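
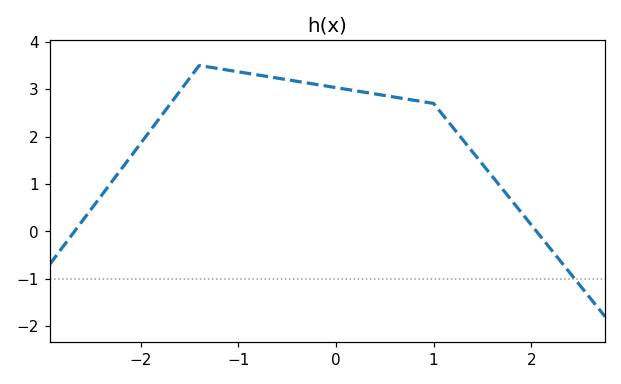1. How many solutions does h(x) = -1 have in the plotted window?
1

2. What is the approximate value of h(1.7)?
0.9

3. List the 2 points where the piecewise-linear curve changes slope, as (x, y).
(-1.4, 3.5); (1, 2.7)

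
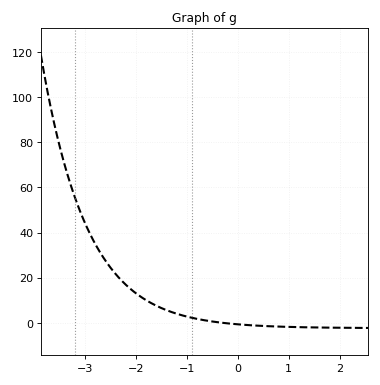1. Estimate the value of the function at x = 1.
-2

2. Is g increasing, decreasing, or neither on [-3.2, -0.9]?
decreasing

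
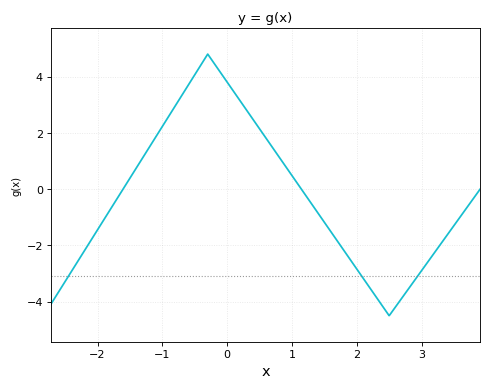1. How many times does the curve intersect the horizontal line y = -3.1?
3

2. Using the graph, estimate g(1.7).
-1.8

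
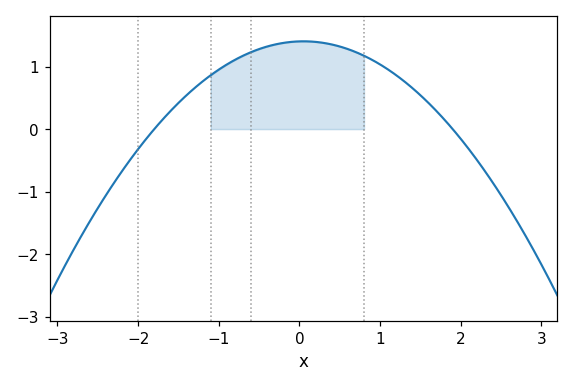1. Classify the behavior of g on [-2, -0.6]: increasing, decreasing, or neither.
increasing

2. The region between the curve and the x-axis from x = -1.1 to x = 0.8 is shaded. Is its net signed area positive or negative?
positive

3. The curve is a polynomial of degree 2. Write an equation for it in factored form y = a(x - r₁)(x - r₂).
y = -0.41(x + 1.8)(x - 1.9)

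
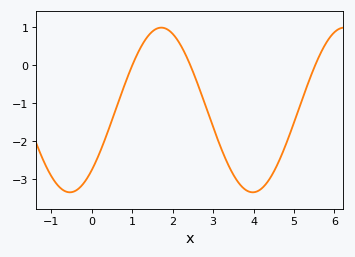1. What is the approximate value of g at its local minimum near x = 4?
-3.3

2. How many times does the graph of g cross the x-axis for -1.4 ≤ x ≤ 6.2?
3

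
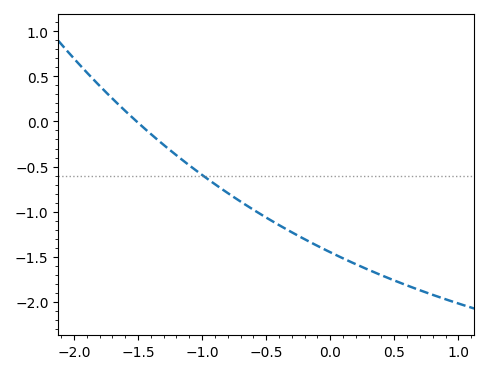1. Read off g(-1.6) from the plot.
0.117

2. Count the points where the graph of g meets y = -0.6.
1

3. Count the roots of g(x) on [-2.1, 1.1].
1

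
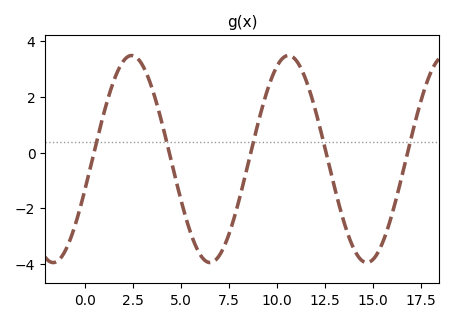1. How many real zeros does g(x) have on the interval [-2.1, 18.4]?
5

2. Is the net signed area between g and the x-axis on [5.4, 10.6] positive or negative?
negative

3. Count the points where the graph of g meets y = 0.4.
5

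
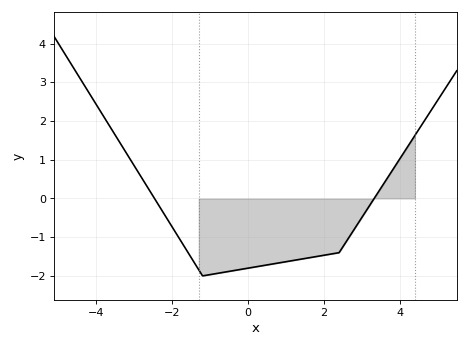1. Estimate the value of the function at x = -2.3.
-0.3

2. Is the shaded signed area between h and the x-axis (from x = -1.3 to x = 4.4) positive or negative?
negative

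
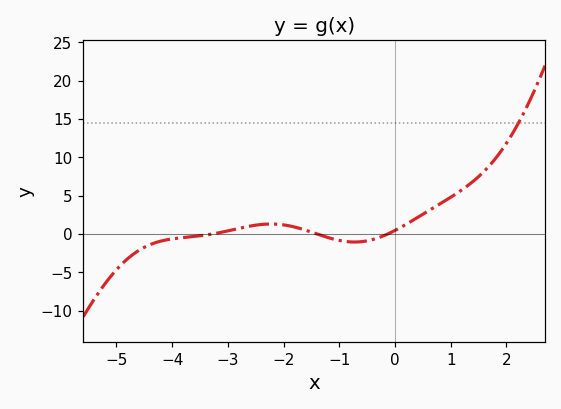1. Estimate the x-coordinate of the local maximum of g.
-2.2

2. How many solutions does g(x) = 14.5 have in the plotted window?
1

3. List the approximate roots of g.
-3.2, -1.4, -0.2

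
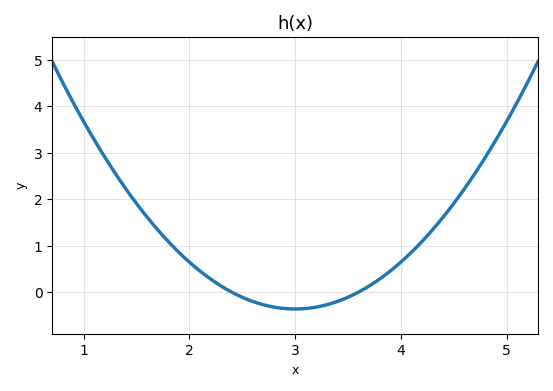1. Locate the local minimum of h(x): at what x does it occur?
3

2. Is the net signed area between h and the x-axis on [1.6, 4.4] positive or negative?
positive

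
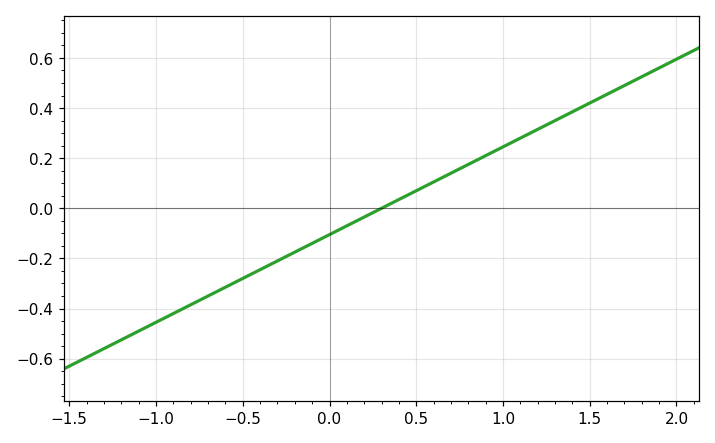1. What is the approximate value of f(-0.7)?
-0.35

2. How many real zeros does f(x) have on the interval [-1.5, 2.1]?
1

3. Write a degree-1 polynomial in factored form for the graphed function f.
y = 0.35(x - 0.3)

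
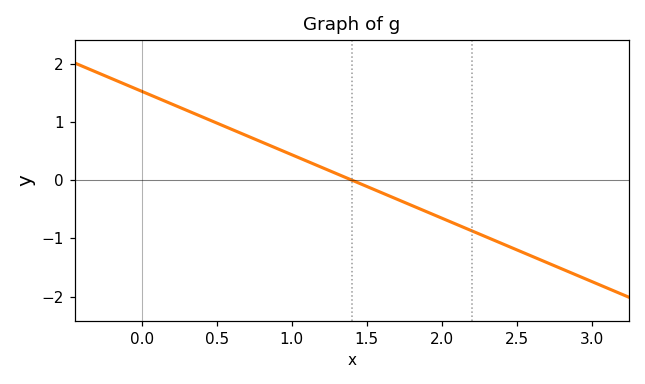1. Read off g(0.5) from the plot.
0.981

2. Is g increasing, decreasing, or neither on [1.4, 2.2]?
decreasing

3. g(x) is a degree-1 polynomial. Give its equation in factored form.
y = -1.09(x - 1.4)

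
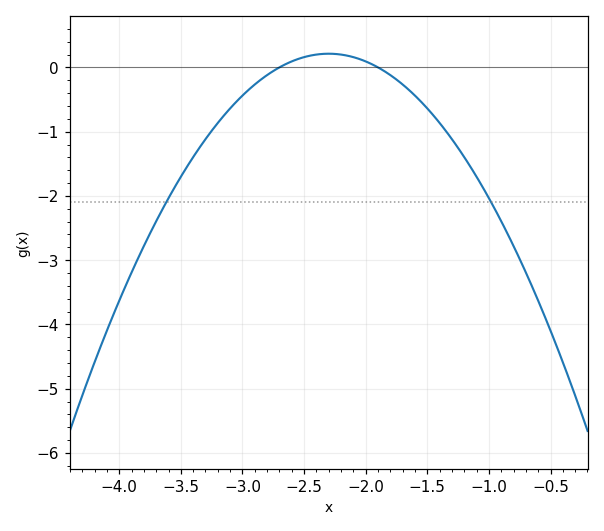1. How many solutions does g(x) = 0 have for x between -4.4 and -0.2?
2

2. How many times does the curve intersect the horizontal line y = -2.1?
2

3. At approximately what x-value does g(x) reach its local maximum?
-2.3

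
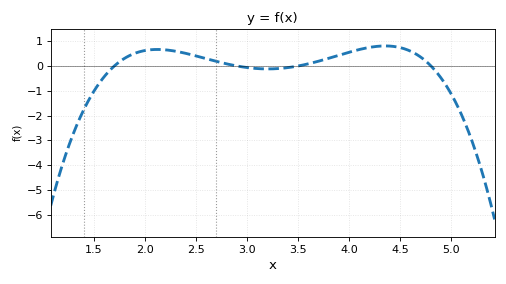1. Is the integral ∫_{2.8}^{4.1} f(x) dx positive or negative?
positive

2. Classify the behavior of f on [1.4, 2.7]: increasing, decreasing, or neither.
neither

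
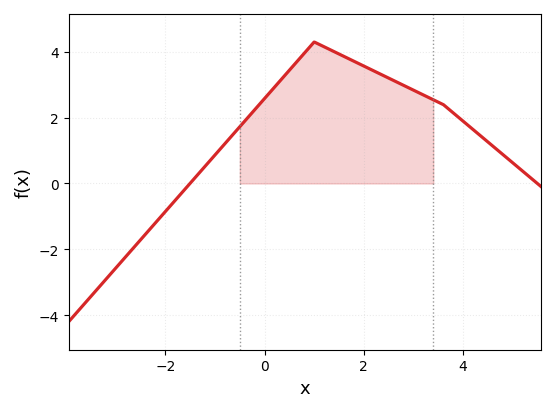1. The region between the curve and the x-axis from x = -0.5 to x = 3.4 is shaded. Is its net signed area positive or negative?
positive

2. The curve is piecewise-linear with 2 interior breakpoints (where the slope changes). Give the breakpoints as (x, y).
(1, 4.3); (3.6, 2.4)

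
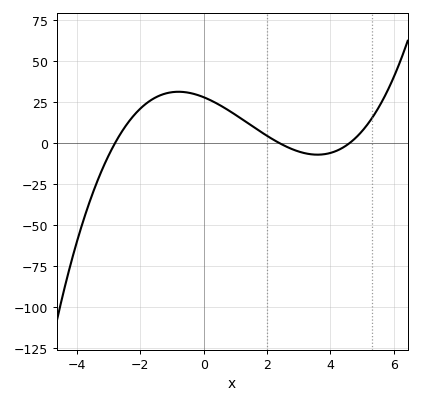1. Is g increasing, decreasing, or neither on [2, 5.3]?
neither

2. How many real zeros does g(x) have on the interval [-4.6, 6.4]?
3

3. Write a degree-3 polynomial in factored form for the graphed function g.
y = 0.91(x + 2.8)(x - 2.4)(x - 4.6)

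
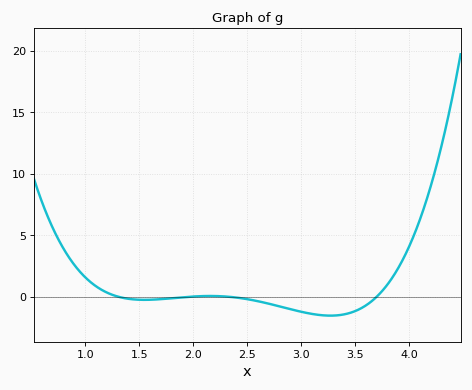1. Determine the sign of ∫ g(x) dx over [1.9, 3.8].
negative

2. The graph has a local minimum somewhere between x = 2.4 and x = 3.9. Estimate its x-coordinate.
3.27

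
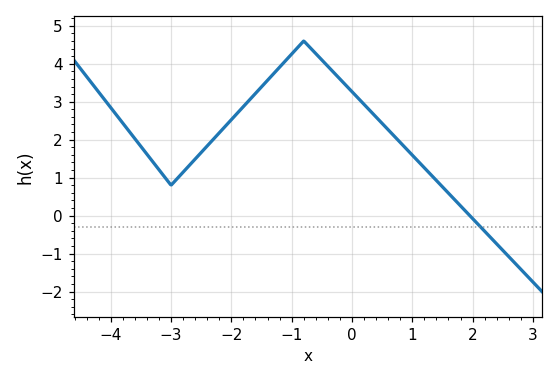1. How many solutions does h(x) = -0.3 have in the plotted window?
1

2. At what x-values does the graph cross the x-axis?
1.95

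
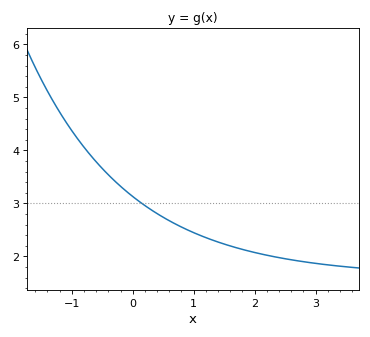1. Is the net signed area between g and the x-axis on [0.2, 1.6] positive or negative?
positive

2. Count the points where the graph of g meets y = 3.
1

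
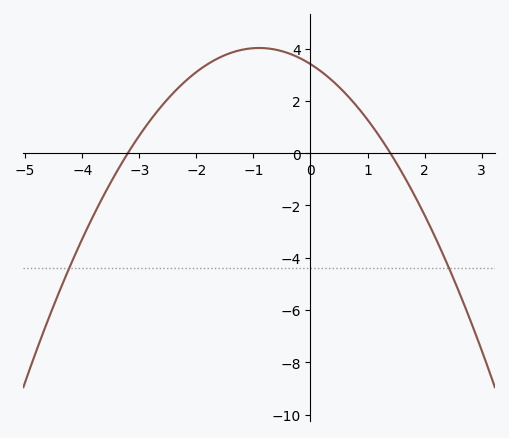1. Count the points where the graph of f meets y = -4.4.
2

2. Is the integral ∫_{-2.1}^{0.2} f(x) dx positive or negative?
positive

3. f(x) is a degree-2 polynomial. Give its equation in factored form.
y = -0.76(x + 3.2)(x - 1.4)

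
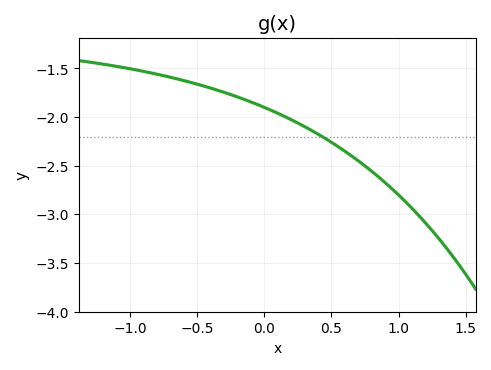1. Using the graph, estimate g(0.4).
-2.2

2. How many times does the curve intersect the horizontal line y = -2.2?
1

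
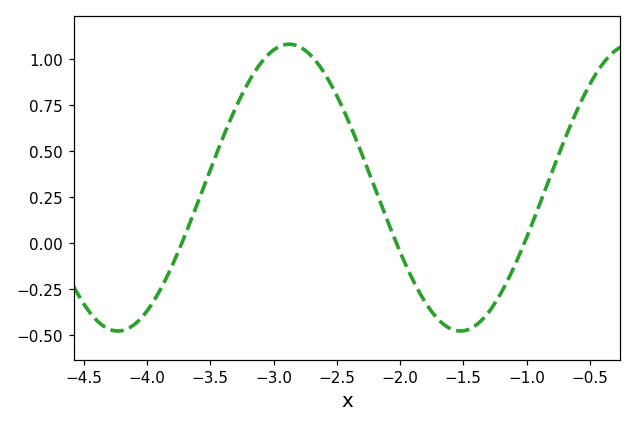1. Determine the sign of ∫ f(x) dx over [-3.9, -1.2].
positive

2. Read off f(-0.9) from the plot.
0.202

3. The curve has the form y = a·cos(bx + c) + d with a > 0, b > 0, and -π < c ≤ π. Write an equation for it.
y = 0.78cos(2.32x + 0.392) + 0.3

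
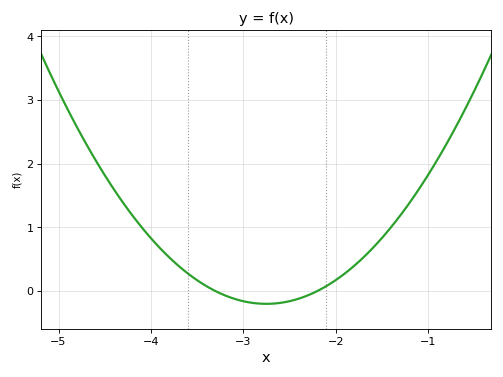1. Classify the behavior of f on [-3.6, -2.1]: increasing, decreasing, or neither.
neither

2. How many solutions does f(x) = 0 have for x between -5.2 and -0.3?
2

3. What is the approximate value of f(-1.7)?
0.5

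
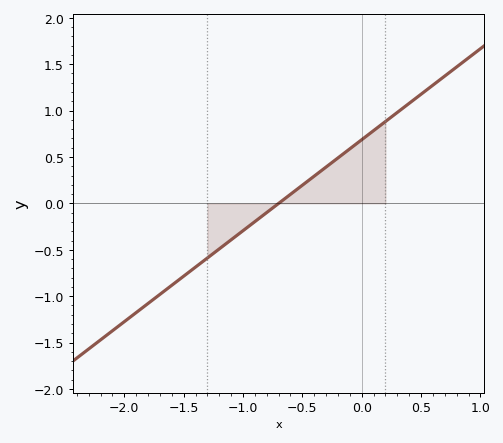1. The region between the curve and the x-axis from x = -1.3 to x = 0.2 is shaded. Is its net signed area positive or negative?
positive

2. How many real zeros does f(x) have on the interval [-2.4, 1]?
1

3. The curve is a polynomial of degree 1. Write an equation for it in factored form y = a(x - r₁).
y = 0.98(x + 0.7)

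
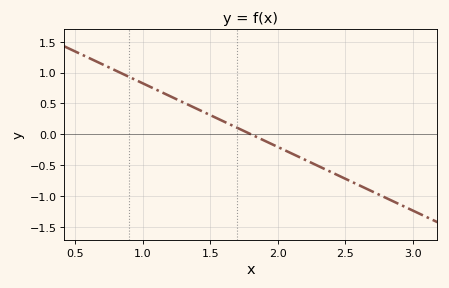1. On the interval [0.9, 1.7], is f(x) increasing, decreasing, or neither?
decreasing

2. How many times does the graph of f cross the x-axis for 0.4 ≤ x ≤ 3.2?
1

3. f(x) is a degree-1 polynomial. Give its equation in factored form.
y = -1.03(x - 1.8)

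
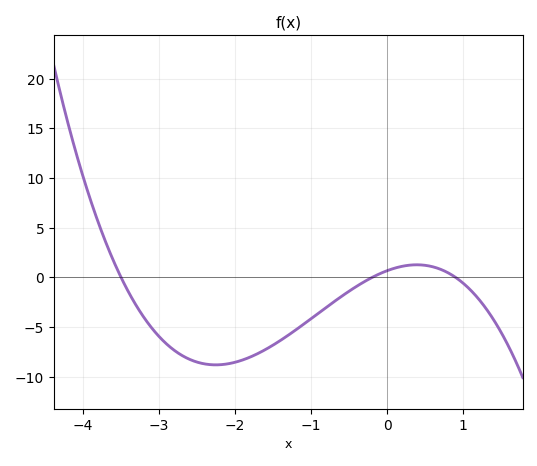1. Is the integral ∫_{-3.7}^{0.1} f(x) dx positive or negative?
negative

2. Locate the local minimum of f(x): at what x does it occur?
-2.26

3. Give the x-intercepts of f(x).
-3.5, -0.2, 0.9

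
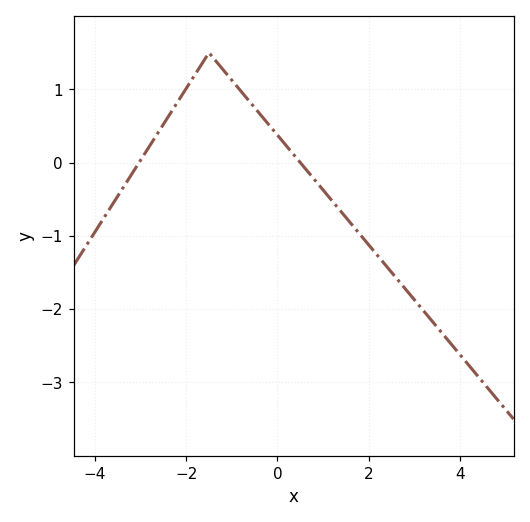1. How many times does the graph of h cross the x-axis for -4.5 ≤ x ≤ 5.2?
2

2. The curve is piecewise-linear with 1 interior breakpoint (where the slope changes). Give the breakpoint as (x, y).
(-1.5, 1.5)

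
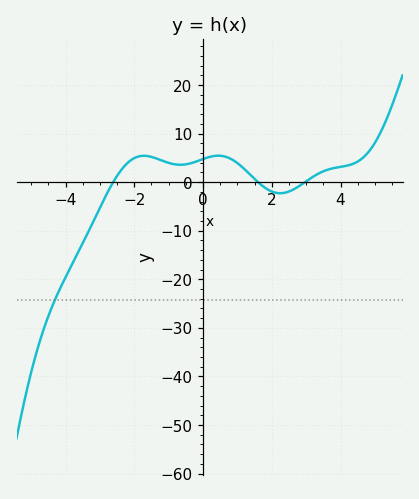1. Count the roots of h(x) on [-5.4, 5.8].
3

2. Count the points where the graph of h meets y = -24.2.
1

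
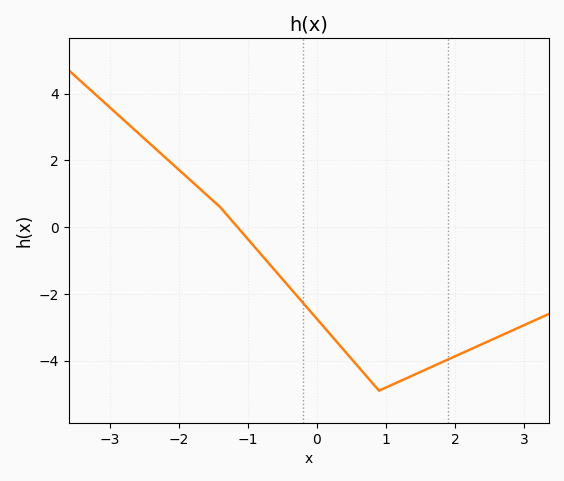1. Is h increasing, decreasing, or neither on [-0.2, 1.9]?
neither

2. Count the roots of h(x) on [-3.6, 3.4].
1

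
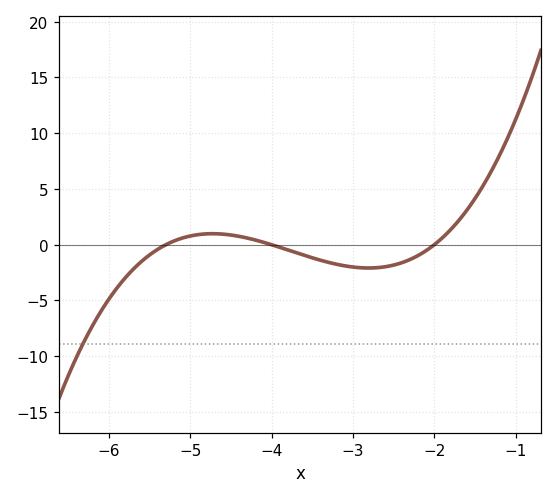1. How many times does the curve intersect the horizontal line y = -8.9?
1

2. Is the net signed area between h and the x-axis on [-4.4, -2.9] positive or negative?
negative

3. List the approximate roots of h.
-5.3, -4, -2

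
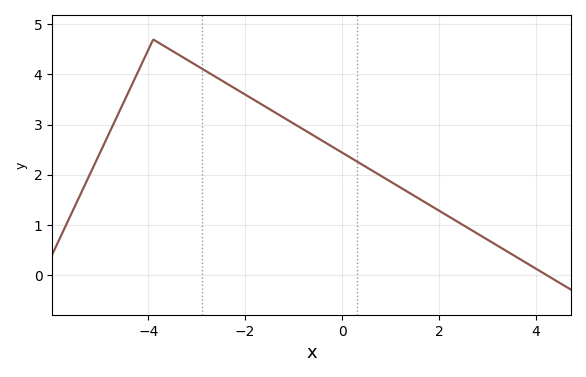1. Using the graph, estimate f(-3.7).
4.6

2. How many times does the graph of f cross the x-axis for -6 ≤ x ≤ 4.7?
1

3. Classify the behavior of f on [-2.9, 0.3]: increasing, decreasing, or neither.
decreasing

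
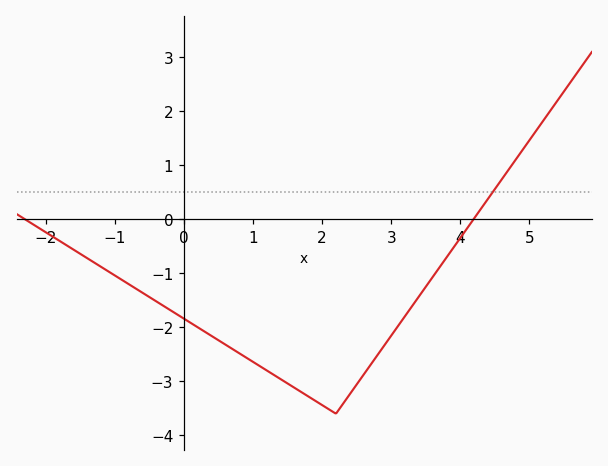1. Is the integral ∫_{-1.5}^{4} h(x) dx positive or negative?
negative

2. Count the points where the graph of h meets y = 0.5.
1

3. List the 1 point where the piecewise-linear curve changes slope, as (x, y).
(2.2, -3.6)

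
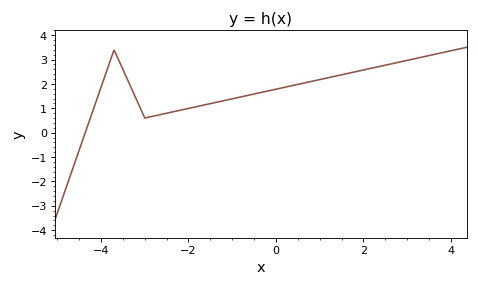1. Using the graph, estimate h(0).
1.78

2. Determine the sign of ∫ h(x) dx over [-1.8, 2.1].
positive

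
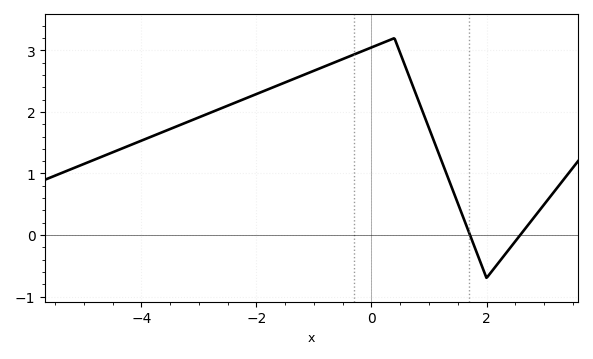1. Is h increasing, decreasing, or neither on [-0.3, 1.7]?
neither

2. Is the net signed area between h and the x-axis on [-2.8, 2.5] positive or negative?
positive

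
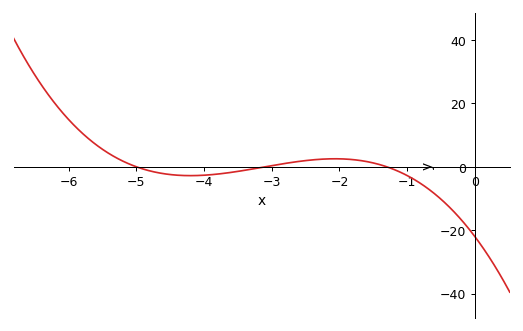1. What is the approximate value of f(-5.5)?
5.49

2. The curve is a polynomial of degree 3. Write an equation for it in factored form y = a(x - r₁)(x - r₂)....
y = -1.09(x + 5)(x + 3.1)(x + 1.3)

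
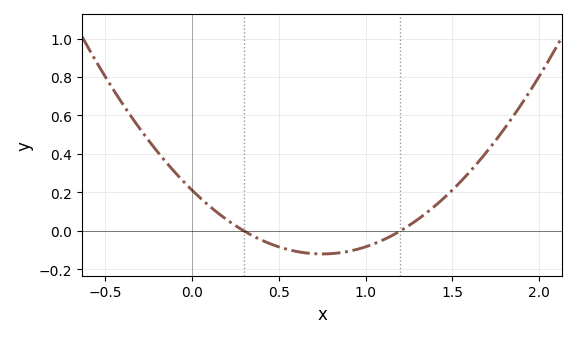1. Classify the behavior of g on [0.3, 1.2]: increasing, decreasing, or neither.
neither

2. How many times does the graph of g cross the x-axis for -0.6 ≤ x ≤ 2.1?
2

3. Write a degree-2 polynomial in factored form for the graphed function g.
y = 0.59(x - 0.3)(x - 1.2)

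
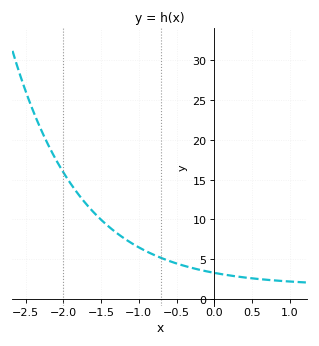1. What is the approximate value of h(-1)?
6.5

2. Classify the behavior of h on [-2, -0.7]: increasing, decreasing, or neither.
decreasing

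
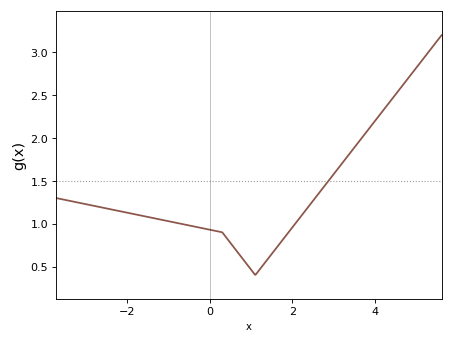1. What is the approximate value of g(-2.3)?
1.15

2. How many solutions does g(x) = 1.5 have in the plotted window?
1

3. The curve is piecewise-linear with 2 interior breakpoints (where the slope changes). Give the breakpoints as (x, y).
(0.3, 0.9); (1.1, 0.4)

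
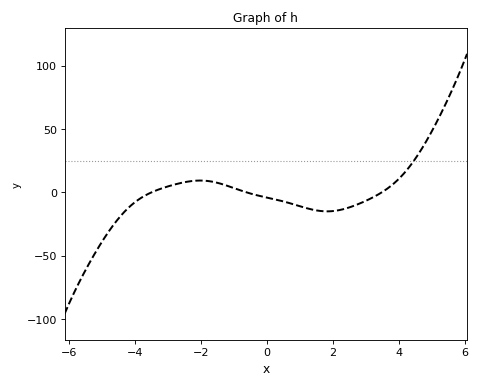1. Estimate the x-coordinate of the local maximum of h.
-2.01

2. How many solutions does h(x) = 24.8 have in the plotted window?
1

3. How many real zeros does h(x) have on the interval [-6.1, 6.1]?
3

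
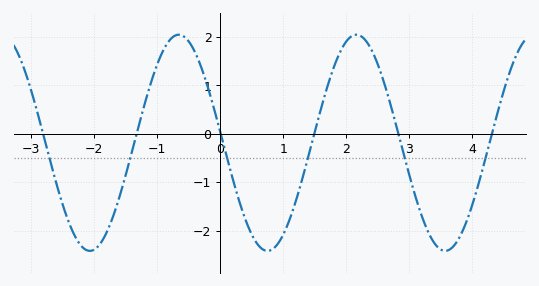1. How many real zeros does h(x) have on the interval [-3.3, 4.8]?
6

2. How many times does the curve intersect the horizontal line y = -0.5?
6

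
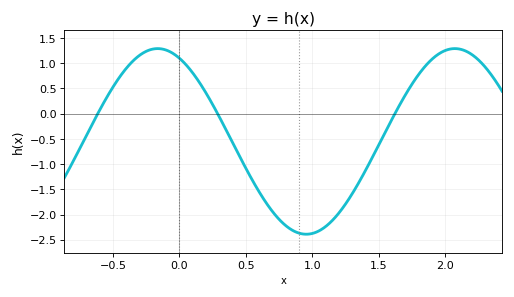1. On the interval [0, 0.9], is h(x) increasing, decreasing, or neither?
decreasing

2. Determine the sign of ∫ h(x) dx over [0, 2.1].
negative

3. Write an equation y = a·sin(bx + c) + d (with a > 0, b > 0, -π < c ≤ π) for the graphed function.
y = 1.84sin(2.8x + 2) - 0.55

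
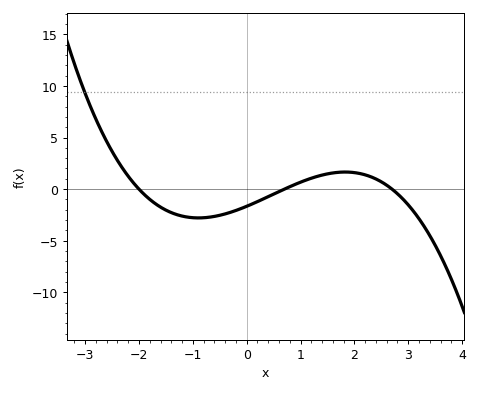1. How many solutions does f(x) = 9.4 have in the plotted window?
1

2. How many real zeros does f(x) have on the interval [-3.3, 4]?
3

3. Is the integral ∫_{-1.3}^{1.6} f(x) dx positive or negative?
negative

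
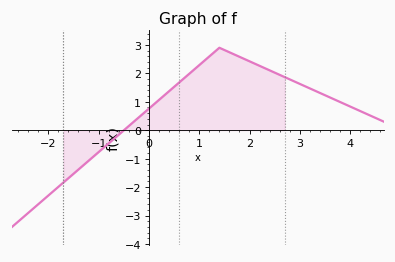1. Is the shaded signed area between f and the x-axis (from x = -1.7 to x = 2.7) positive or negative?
positive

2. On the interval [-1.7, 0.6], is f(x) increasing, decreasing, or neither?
increasing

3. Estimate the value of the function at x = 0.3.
1.2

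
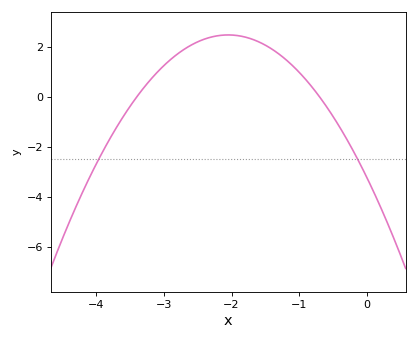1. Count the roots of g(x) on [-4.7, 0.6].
2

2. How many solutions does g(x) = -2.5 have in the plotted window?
2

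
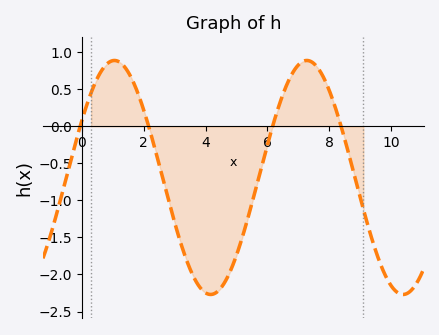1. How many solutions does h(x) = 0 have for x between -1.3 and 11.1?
4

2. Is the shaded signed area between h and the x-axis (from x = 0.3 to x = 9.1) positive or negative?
negative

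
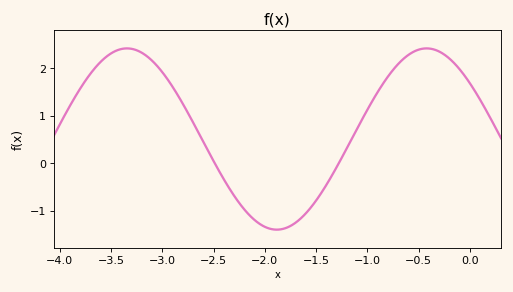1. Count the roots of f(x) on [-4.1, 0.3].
2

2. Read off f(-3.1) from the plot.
2.2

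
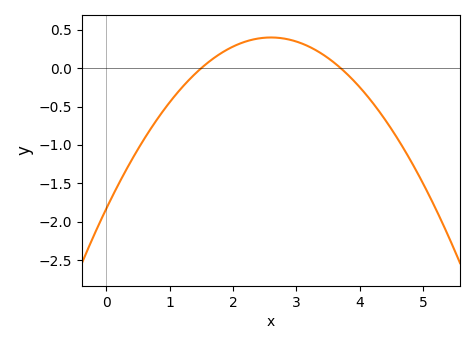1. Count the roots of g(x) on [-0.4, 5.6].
2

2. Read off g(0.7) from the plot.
-0.792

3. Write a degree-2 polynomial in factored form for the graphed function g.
y = -0.33(x - 1.5)(x - 3.7)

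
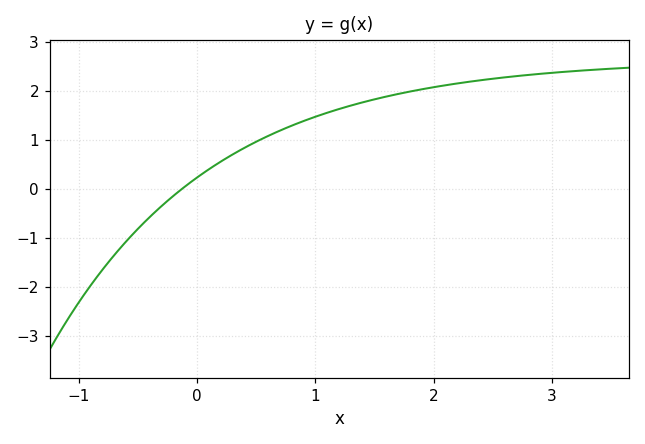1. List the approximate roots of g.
-0.1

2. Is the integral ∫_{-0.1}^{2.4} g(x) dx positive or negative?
positive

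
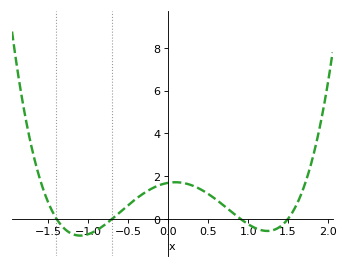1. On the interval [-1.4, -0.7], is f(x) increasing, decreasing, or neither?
neither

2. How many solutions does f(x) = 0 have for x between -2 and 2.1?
4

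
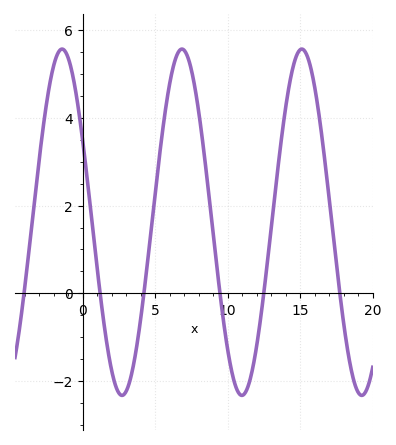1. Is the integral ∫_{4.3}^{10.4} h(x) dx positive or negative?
positive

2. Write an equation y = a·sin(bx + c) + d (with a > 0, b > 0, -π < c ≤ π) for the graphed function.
y = 3.94sin(0.76x + 2.7) + 1.62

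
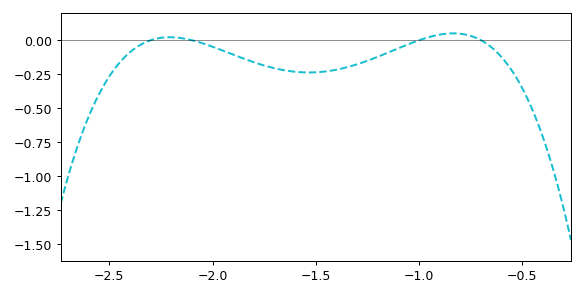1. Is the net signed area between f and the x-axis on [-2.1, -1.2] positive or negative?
negative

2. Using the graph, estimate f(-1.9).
-0.1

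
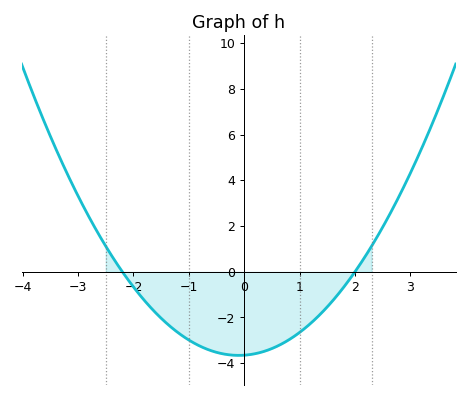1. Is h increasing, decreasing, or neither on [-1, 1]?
neither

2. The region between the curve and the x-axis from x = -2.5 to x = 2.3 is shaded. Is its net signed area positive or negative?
negative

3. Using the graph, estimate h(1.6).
-1.26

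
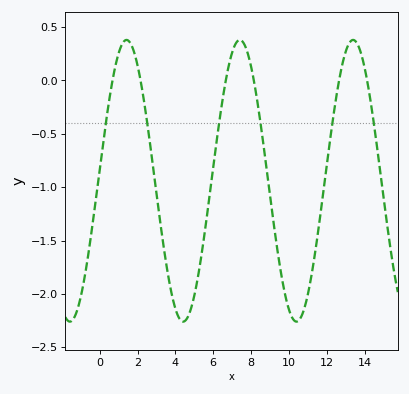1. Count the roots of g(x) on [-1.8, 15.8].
6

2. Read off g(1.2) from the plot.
0.35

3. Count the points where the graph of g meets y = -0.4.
6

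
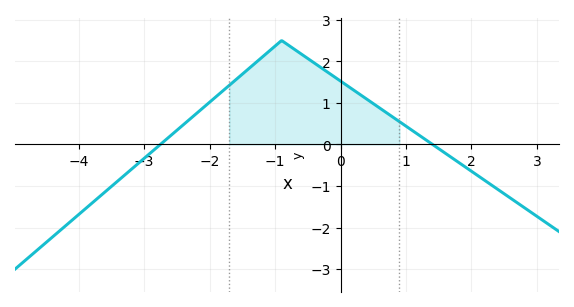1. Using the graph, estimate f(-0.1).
1.6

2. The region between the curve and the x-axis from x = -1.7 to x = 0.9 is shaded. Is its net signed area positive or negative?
positive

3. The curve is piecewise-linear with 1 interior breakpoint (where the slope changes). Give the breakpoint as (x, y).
(-0.9, 2.5)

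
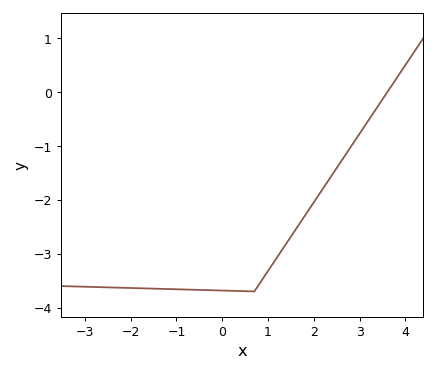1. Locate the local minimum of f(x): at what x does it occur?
0.6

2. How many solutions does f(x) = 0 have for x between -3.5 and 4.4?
1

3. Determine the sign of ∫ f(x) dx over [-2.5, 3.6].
negative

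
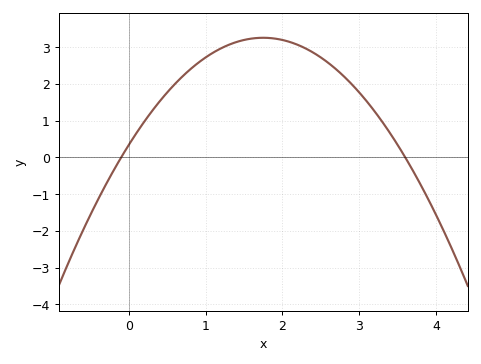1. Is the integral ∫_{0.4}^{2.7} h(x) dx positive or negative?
positive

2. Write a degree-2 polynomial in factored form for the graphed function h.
y = -0.95(x + 0.1)(x - 3.6)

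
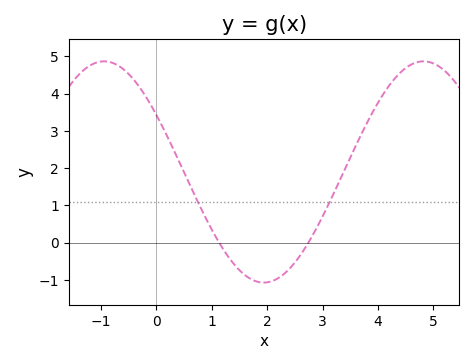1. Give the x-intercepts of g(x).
1.13, 2.74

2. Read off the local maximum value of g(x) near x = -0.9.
4.87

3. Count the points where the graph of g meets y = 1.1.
2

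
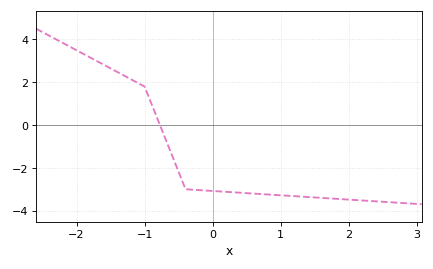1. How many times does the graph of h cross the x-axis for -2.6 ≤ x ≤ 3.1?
1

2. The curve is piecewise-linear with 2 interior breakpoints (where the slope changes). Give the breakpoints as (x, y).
(-1, 1.8); (-0.4, -3)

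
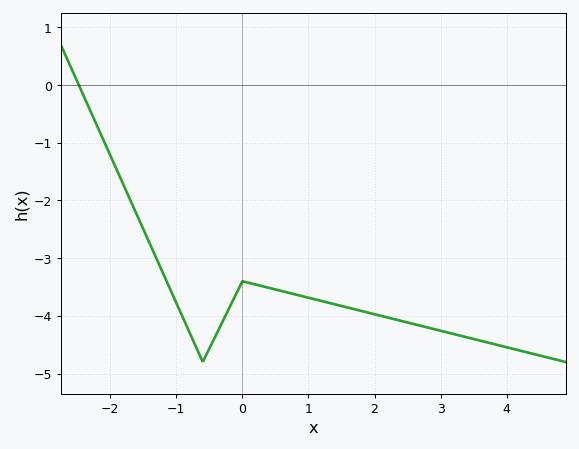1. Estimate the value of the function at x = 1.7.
-3.89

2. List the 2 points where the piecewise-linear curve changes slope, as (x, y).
(-0.6, -4.8); (0, -3.4)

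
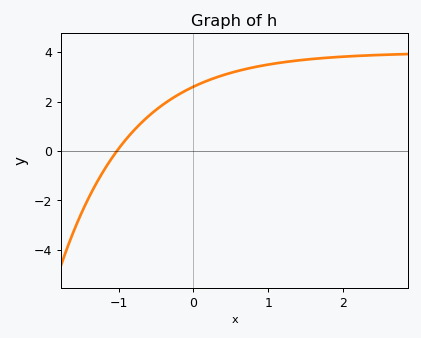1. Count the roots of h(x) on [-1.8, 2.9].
1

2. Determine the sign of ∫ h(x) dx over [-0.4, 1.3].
positive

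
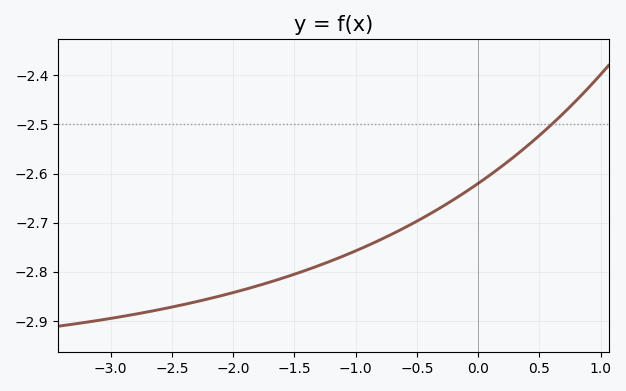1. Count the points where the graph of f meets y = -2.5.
1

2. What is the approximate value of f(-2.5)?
-2.87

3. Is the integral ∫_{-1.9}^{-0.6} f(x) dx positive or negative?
negative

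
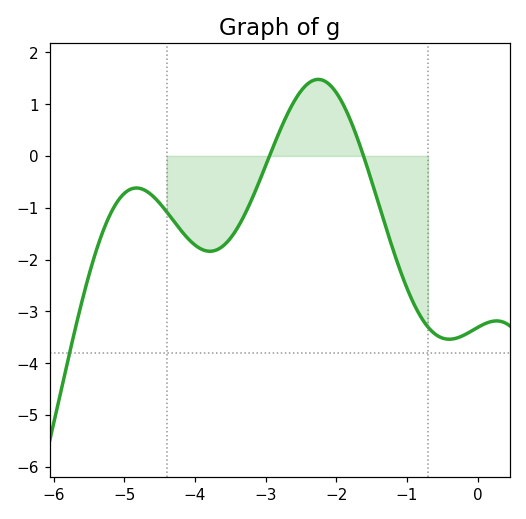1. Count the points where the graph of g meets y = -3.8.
1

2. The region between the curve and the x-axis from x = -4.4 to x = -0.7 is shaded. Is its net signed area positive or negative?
negative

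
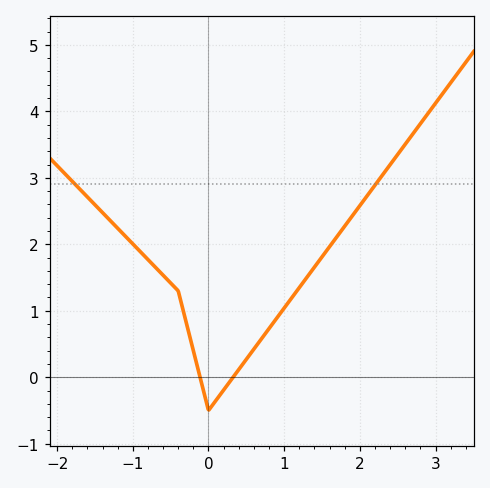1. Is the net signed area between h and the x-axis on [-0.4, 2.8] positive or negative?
positive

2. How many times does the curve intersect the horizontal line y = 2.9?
2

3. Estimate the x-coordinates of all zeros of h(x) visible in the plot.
-0.111, 0.325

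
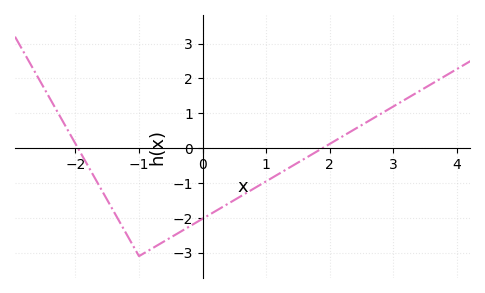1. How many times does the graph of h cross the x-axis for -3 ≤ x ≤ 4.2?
2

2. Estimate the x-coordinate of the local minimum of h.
-0.998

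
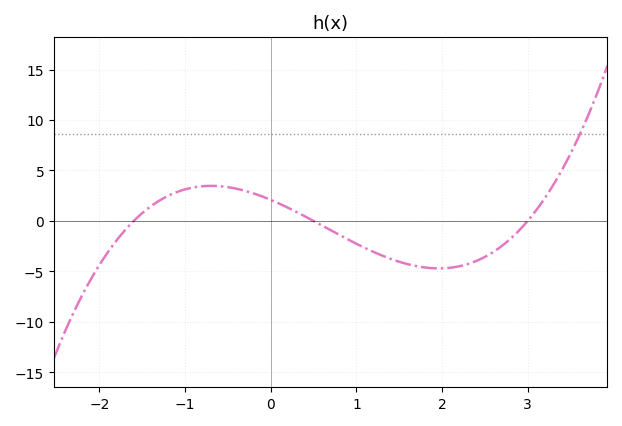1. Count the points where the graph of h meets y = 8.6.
1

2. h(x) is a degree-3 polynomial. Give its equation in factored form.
y = 0.87(x + 1.6)(x - 0.5)(x - 3)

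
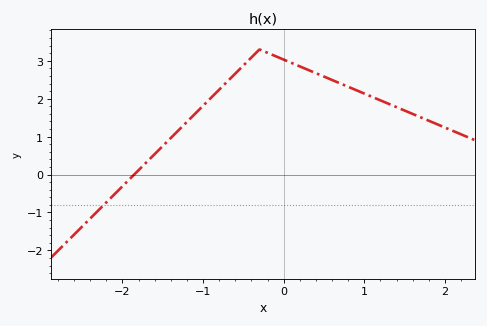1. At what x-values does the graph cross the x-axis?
-1.9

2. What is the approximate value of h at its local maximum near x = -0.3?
3.3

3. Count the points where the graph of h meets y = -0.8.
1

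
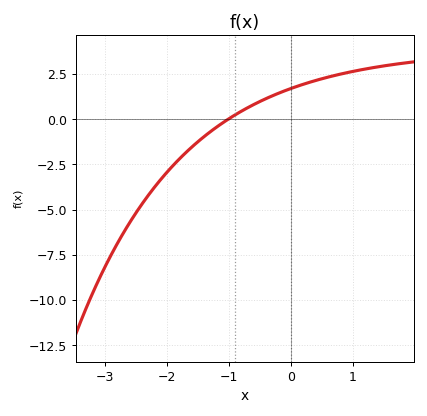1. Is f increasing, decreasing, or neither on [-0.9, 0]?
increasing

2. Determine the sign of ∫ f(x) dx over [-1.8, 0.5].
positive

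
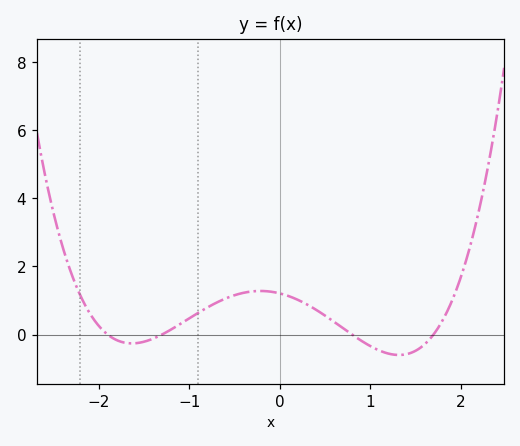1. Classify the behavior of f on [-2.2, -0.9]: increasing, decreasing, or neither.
neither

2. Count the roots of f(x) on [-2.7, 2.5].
4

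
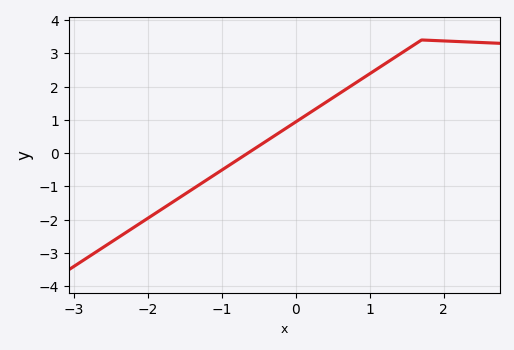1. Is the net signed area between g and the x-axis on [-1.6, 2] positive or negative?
positive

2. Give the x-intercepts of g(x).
-0.648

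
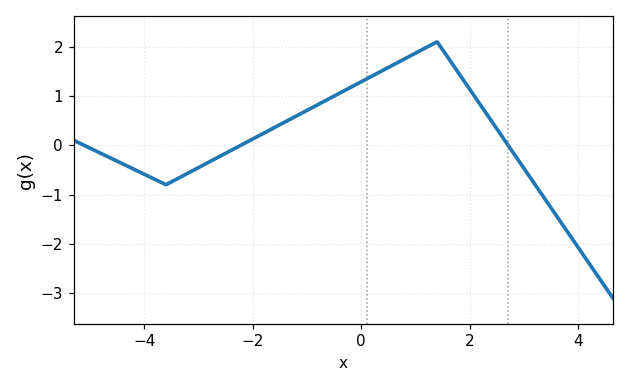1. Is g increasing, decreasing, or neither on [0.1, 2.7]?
neither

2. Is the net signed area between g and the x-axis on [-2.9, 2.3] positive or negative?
positive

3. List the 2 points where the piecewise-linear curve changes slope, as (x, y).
(-3.6, -0.8); (1.4, 2.1)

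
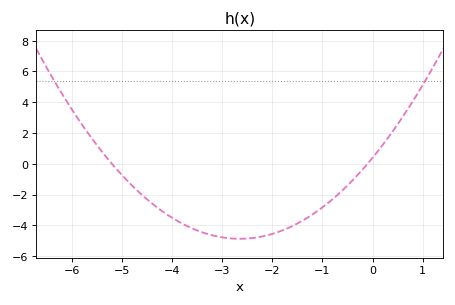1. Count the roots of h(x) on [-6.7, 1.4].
2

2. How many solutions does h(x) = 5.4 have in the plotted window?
2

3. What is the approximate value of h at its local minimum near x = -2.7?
-4.88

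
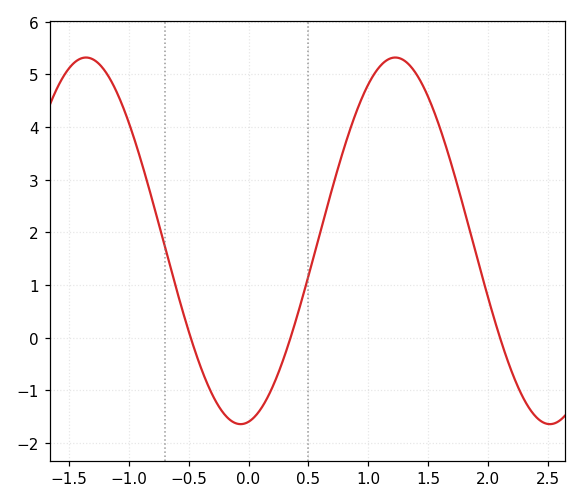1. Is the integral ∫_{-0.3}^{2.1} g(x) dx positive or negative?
positive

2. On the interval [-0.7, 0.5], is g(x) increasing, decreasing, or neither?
neither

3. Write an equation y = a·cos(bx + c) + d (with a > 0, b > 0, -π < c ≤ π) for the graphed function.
y = 3.48cos(2.43x - 2.98) + 1.84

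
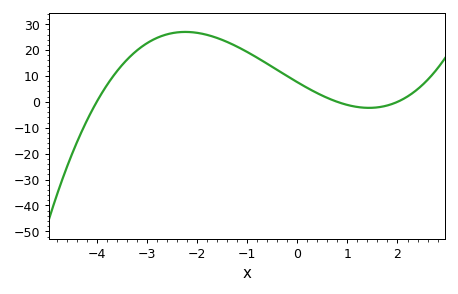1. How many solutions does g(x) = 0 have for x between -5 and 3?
3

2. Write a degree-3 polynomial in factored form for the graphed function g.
y = 1.19(x + 4)(x - 0.8)(x - 2)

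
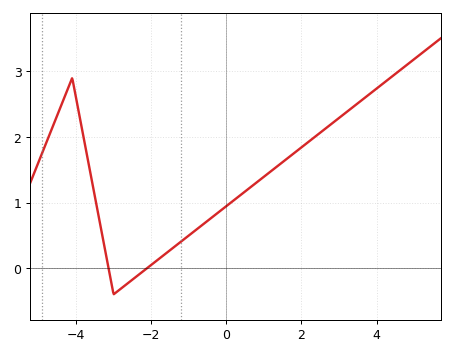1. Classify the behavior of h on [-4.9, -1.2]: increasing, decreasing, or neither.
neither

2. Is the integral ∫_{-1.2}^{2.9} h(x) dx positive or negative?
positive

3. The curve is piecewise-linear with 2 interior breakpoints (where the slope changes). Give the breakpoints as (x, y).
(-4.1, 2.9); (-3, -0.4)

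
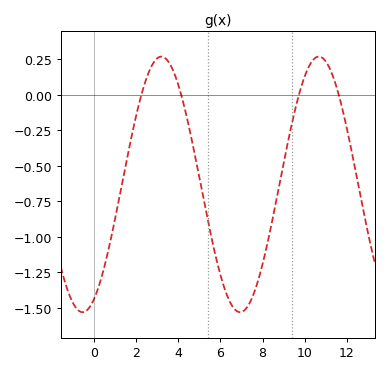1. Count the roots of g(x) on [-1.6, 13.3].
4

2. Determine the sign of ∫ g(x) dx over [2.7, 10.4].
negative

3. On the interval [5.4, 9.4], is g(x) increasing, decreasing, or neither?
neither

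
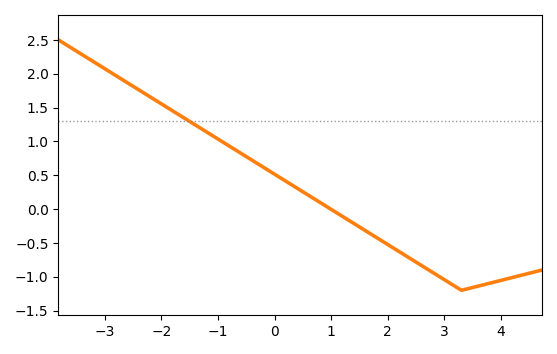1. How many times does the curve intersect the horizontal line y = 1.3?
1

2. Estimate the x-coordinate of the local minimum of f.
3.4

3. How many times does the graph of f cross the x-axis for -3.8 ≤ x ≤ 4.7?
1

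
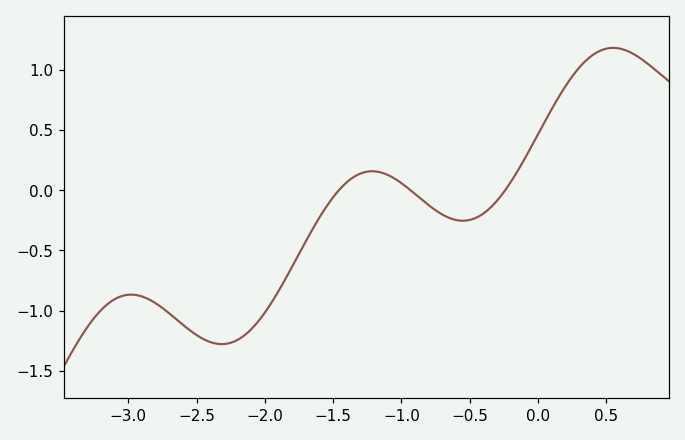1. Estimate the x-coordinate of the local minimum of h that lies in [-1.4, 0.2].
-0.55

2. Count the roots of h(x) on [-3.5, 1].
3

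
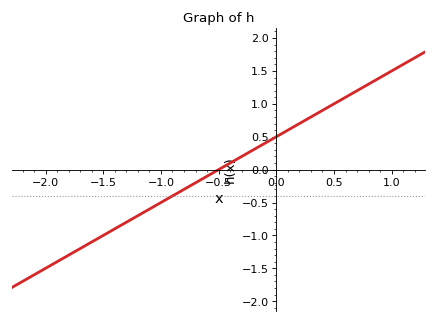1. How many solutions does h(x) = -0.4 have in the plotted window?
1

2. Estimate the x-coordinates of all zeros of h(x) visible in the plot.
-0.5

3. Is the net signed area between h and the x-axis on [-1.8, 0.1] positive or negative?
negative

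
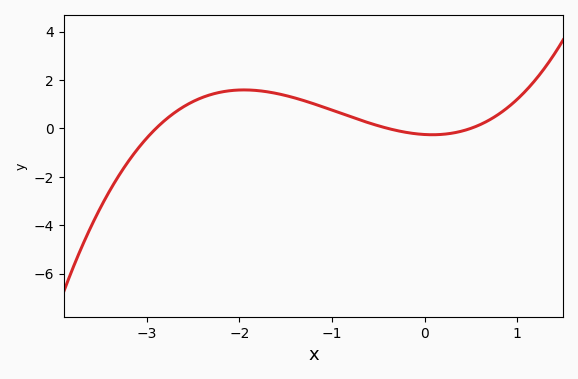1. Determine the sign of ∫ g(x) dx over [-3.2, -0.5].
positive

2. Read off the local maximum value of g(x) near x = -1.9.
1.59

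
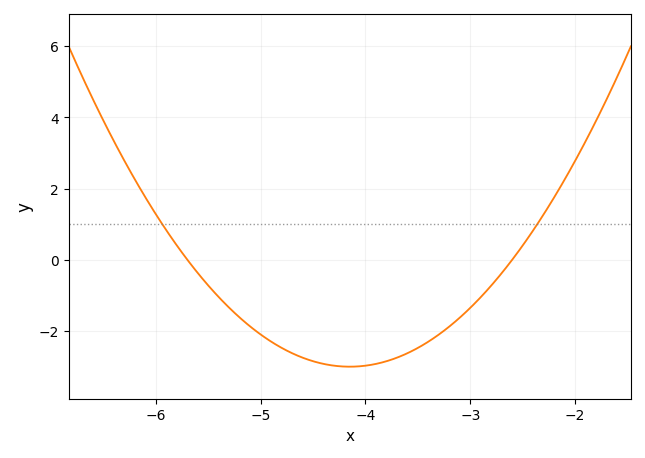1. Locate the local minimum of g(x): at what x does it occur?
-4.2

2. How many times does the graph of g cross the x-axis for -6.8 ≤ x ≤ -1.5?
2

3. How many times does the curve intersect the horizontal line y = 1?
2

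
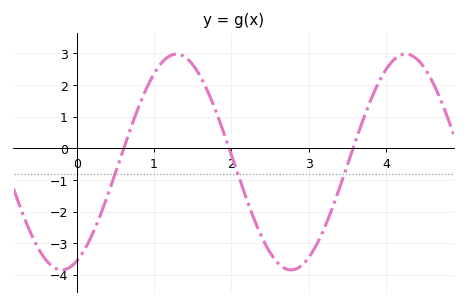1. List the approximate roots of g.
0.607, 1.97, 3.57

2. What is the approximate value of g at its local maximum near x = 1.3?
2.98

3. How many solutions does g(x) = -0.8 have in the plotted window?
3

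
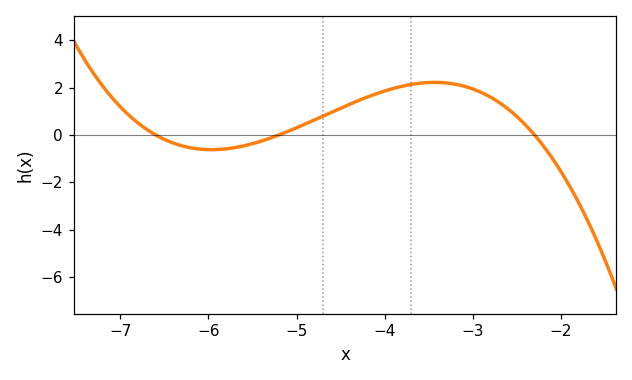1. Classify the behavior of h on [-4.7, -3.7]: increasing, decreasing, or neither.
increasing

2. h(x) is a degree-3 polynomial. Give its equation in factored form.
y = -0.35(x + 6.6)(x + 5.2)(x + 2.3)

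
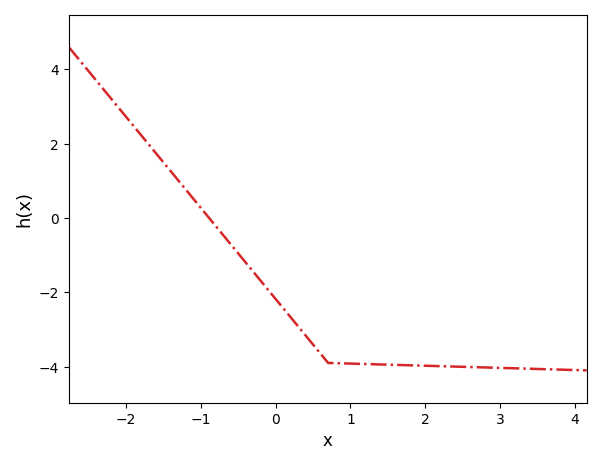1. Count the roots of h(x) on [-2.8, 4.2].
1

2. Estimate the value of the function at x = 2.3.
-4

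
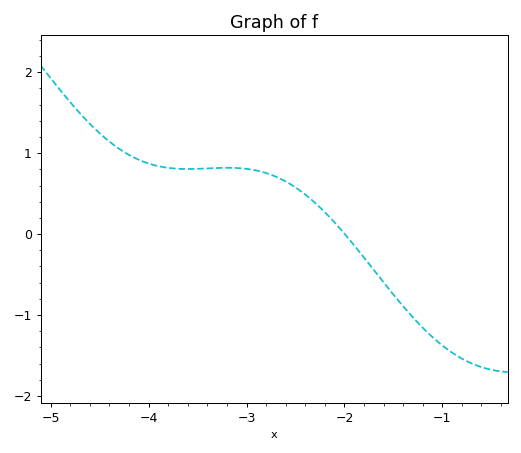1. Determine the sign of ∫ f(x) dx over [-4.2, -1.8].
positive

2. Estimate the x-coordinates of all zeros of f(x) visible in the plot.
-2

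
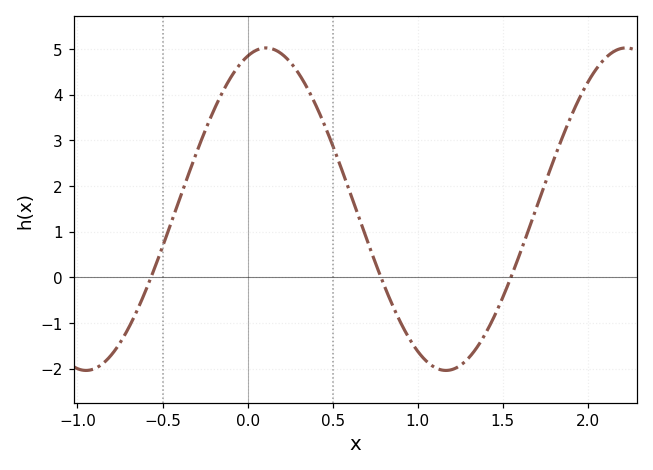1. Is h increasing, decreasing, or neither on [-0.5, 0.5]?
neither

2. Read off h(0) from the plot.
4.84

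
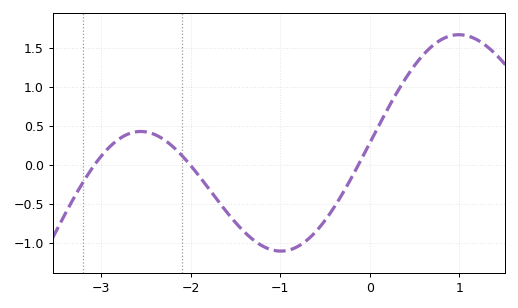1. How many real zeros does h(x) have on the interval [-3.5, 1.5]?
3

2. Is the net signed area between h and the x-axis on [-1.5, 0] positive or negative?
negative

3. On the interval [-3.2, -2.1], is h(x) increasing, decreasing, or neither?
neither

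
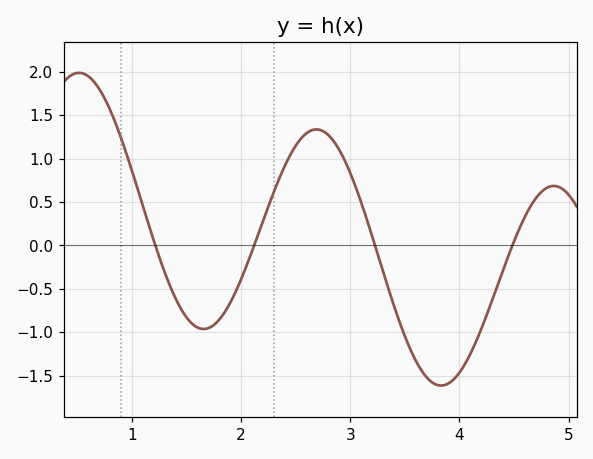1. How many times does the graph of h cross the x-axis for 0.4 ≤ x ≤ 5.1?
4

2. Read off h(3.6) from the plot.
-1.33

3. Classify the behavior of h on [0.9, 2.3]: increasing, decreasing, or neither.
neither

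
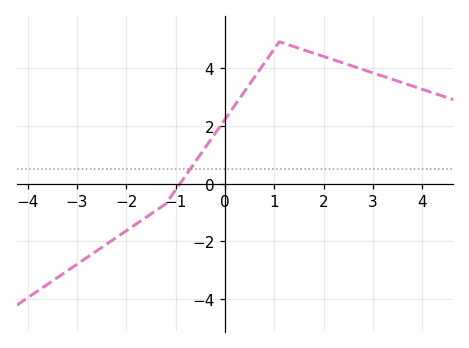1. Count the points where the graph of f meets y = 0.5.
1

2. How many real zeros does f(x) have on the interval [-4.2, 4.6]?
1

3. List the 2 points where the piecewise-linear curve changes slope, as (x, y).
(-1.2, -0.7); (1.1, 4.9)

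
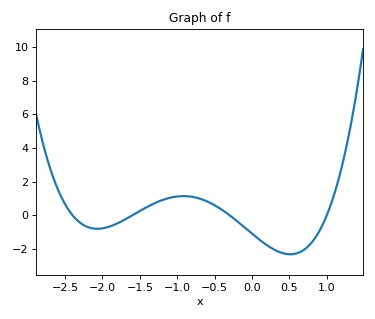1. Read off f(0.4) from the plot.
-2.23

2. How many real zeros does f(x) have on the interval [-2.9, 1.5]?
4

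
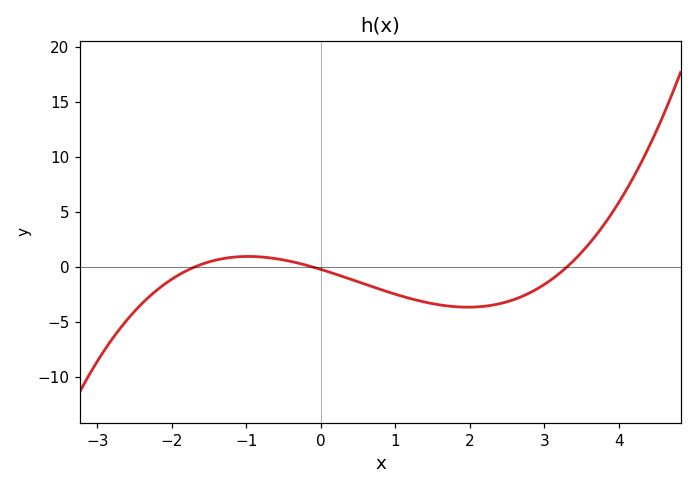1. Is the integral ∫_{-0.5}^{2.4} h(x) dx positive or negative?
negative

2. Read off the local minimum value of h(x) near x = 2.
-3.64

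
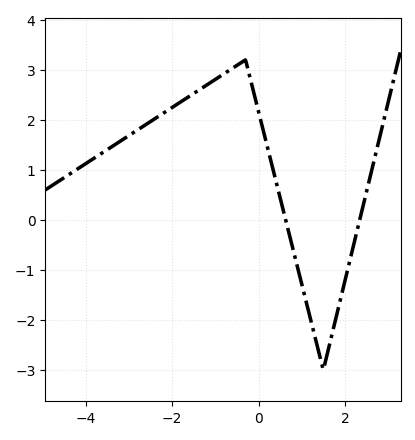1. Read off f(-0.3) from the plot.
3.2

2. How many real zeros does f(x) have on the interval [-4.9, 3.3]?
2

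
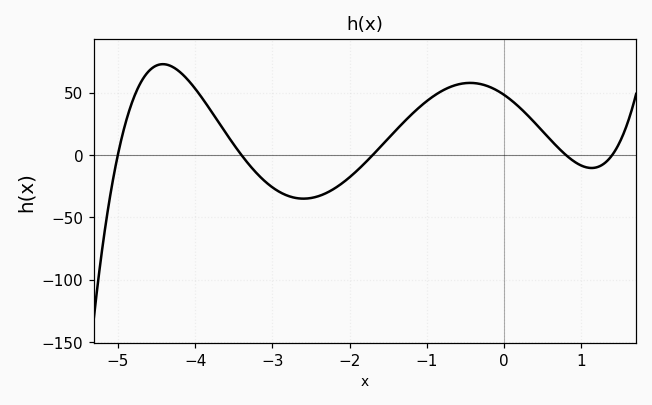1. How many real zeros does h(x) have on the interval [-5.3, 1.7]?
5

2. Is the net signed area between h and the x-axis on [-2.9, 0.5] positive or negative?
positive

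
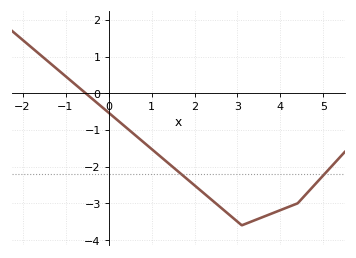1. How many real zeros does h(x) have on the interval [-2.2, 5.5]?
1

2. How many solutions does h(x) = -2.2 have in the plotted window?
2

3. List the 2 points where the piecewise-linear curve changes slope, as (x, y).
(3.1, -3.6); (4.4, -3)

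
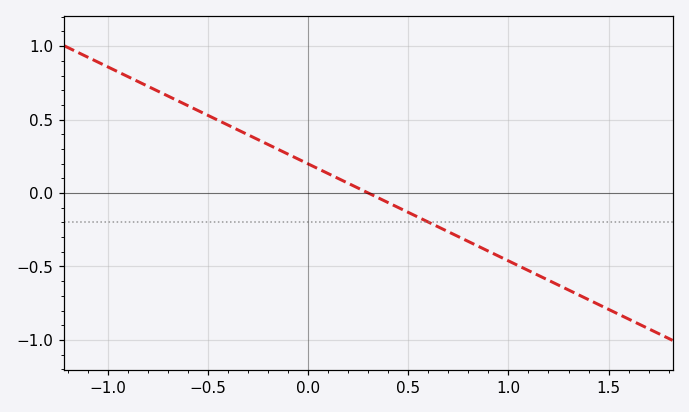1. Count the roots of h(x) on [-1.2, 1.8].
1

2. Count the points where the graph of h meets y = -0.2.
1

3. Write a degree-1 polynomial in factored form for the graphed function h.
y = -0.66(x - 0.3)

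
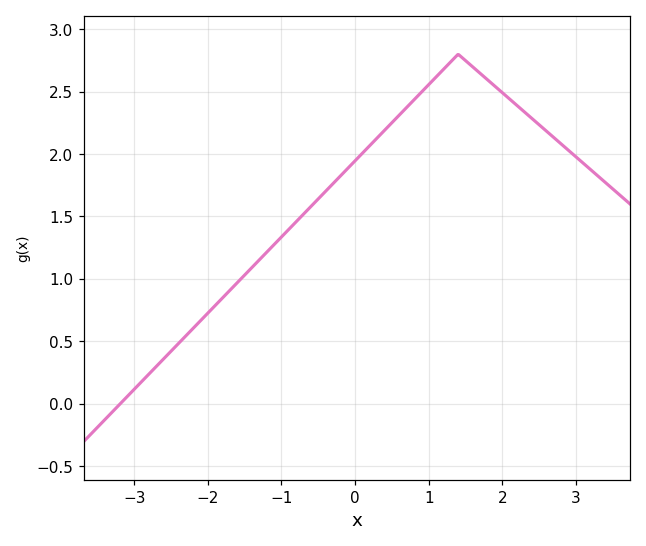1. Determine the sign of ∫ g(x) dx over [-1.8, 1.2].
positive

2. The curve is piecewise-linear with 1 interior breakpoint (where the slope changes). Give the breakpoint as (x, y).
(1.4, 2.8)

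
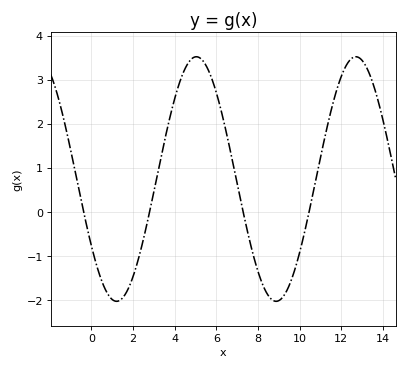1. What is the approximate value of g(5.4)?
3.4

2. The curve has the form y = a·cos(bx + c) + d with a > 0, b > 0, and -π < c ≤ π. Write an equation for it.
y = 2.77cos(0.82x + 2.2) + 0.75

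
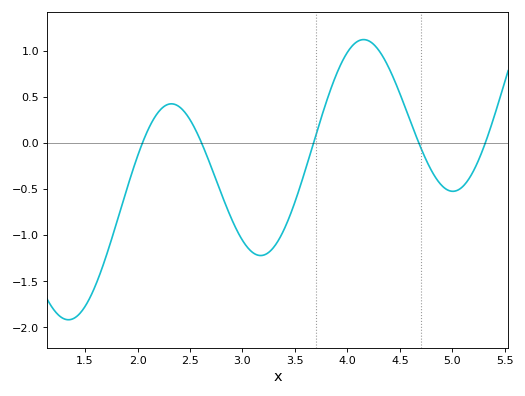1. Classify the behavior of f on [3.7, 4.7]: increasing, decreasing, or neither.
neither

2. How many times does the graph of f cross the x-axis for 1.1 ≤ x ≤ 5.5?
5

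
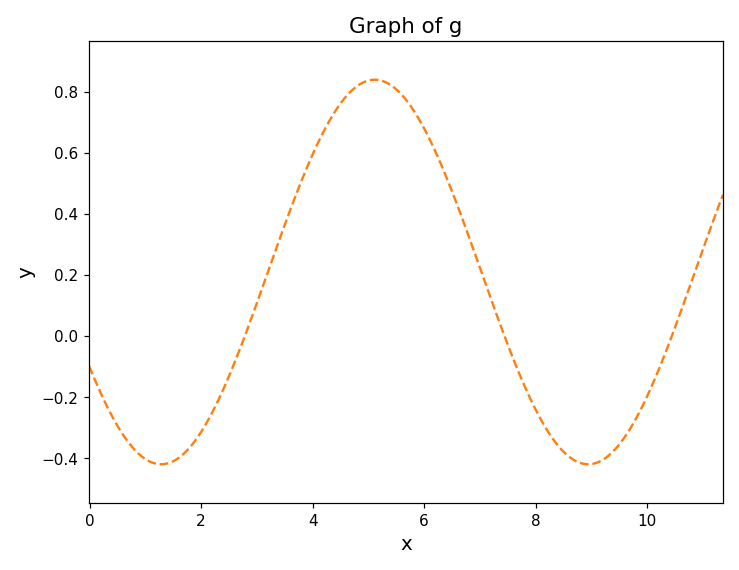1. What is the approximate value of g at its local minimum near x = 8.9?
-0.42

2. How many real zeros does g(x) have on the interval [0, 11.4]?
3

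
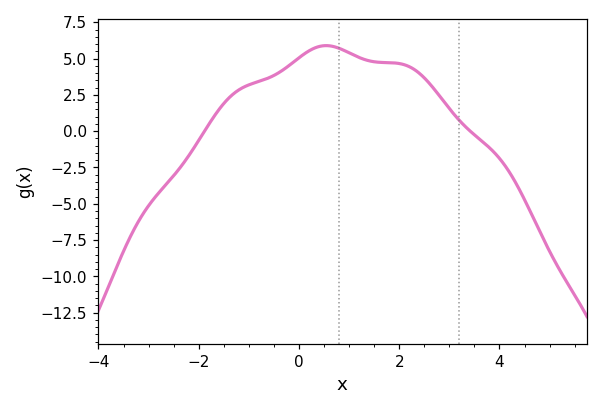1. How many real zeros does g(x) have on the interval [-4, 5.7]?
2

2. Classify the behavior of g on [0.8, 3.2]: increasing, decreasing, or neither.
decreasing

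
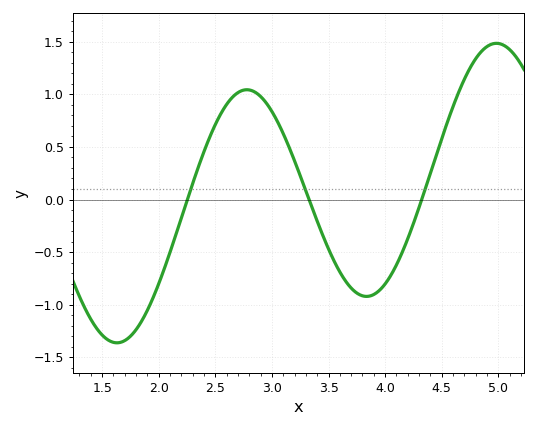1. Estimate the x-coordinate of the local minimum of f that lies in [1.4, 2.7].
1.6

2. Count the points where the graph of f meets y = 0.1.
3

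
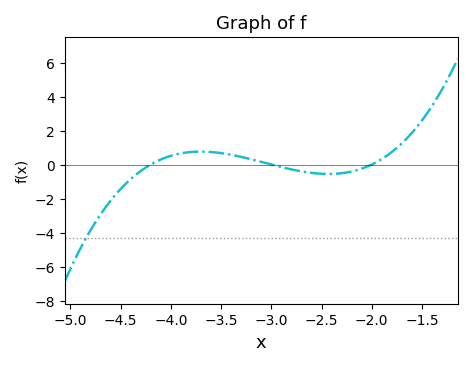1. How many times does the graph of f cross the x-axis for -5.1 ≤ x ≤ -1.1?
3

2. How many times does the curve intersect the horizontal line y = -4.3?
1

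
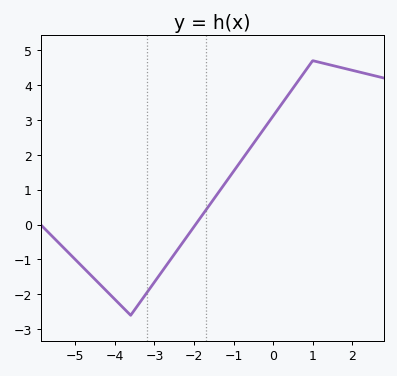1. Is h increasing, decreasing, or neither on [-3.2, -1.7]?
increasing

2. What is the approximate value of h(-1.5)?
0.7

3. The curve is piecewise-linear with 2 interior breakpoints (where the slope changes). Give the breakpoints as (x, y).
(-3.6, -2.6); (1, 4.7)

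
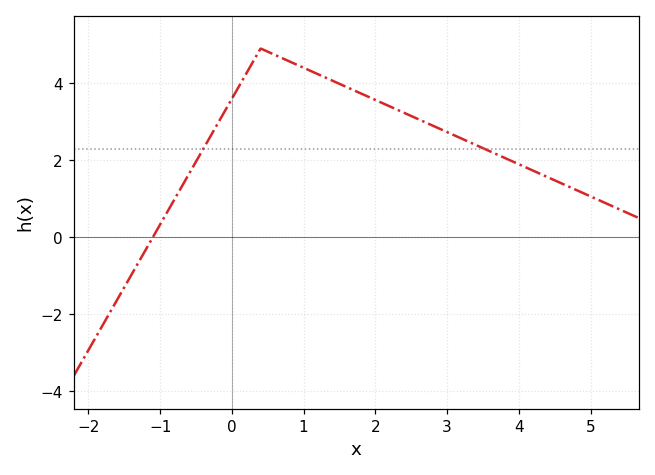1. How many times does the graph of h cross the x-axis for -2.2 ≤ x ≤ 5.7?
1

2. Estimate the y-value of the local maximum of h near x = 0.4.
4.9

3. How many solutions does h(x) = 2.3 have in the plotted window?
2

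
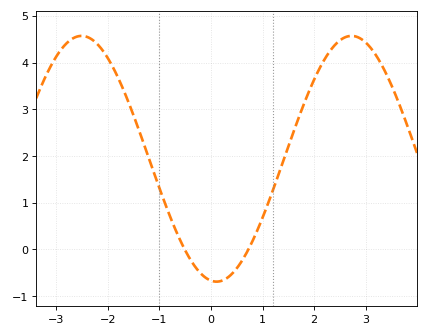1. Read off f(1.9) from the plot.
3.38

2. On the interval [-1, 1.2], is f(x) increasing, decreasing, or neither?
neither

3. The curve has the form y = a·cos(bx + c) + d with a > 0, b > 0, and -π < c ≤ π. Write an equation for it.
y = 2.63cos(1.2x + 3.01) + 1.94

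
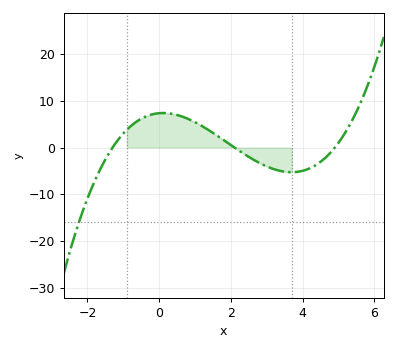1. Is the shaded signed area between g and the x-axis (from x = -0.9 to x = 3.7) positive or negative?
positive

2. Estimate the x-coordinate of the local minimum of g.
3.69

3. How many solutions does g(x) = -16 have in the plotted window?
1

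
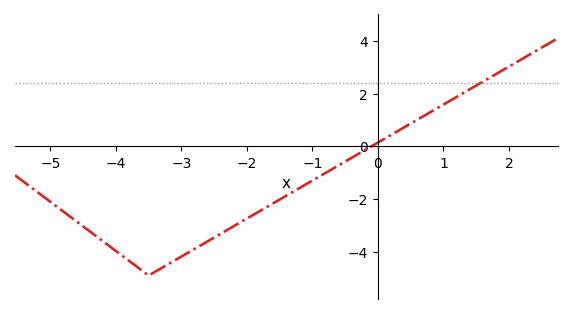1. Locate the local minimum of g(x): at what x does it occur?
-3.5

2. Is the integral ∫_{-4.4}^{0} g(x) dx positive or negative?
negative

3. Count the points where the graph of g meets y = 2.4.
1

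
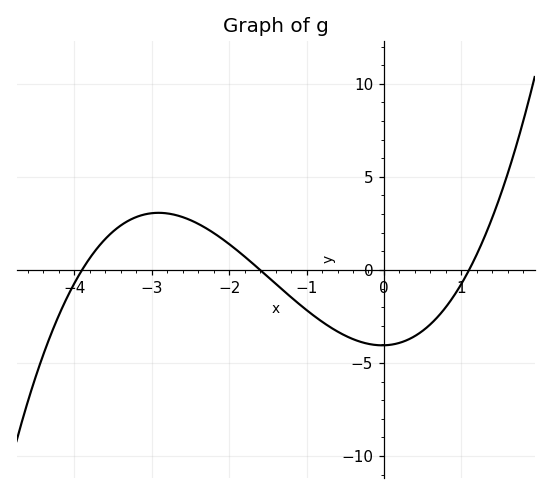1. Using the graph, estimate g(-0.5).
-3.5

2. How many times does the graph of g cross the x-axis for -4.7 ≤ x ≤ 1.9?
3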